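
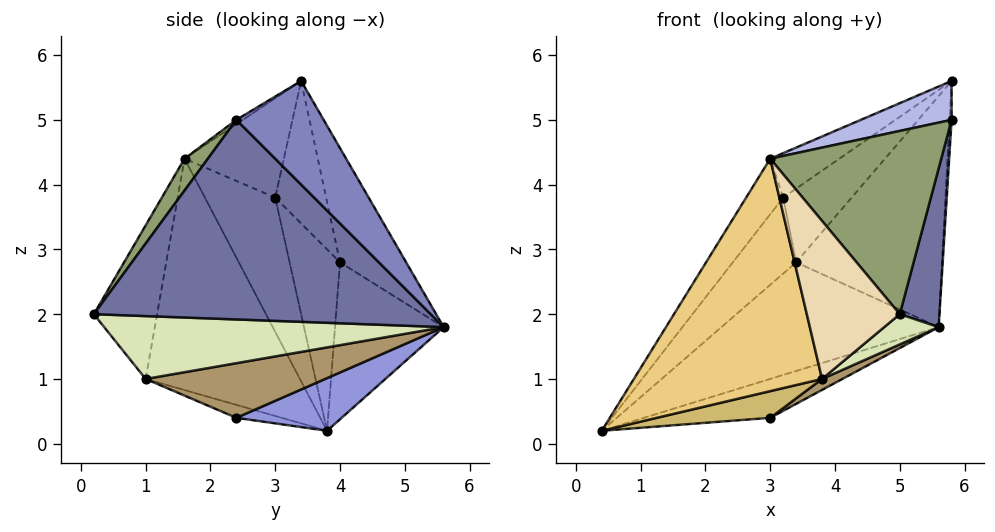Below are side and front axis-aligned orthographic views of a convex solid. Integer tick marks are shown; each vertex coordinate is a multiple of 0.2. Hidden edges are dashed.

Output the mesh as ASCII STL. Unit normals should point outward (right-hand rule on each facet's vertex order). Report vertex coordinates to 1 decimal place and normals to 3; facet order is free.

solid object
 facet normal 0.978 -0.115 -0.176
  outer loop
   vertex 5.0 0.2 2.0
   vertex 5.6 5.6 1.8
   vertex 5.8 2.4 5.0
  endloop
 endfacet
 facet normal 0.999 0.023 -0.039
  outer loop
   vertex 5.8 3.4 5.6
   vertex 5.8 2.4 5.0
   vertex 5.6 5.6 1.8
  endloop
 endfacet
 facet normal 0.206 0.247 -0.947
  outer loop
   vertex 3.0 2.4 0.4
   vertex 0.4 3.8 0.2
   vertex 5.6 5.6 1.8
  endloop
 endfacet
 facet normal -0.037 -0.514 0.857
  outer loop
   vertex 3.0 1.6 4.4
   vertex 5.8 2.4 5.0
   vertex 5.8 3.4 5.6
  endloop
 endfacet
 facet normal 0.111 -0.815 0.568
  outer loop
   vertex 3.0 1.6 4.4
   vertex 5.0 0.2 2.0
   vertex 5.8 2.4 5.0
  endloop
 endfacet
 facet normal -0.408 0.816 0.408
  outer loop
   vertex 3.4 4.0 2.8
   vertex 5.6 5.6 1.8
   vertex 0.4 3.8 0.2
  endloop
 endfacet
 facet normal -0.362 0.798 0.481
  outer loop
   vertex 3.4 4.0 2.8
   vertex 5.8 3.4 5.6
   vertex 5.6 5.6 1.8
  endloop
 endfacet
 facet normal 0.599 -0.096 -0.795
  outer loop
   vertex 3.8 1.0 1.0
   vertex 5.6 5.6 1.8
   vertex 5.0 0.2 2.0
  endloop
 endfacet
 facet normal 0.530 -0.060 -0.846
  outer loop
   vertex 3.8 1.0 1.0
   vertex 3.0 2.4 0.4
   vertex 5.6 5.6 1.8
  endloop
 endfacet
 facet normal -0.191 -0.477 -0.858
  outer loop
   vertex 3.8 1.0 1.0
   vertex 0.4 3.8 0.2
   vertex 3.0 2.4 0.4
  endloop
 endfacet
 facet normal -0.634 -0.773 -0.013
  outer loop
   vertex 3.8 1.0 1.0
   vertex 3.0 1.6 4.4
   vertex 0.4 3.8 0.2
  endloop
 endfacet
 facet normal -0.562 -0.827 0.014
  outer loop
   vertex 3.8 1.0 1.0
   vertex 5.0 0.2 2.0
   vertex 3.0 1.6 4.4
  endloop
 endfacet
 facet normal -0.694 0.365 0.621
  outer loop
   vertex 3.2 3.0 3.8
   vertex 0.4 3.8 0.2
   vertex 3.0 1.6 4.4
  endloop
 endfacet
 facet normal -0.564 0.392 0.727
  outer loop
   vertex 3.2 3.0 3.8
   vertex 3.0 1.6 4.4
   vertex 5.8 3.4 5.6
  endloop
 endfacet
 facet normal -0.520 0.654 0.550
  outer loop
   vertex 3.2 3.0 3.8
   vertex 3.4 4.0 2.8
   vertex 0.4 3.8 0.2
  endloop
 endfacet
 facet normal -0.493 0.663 0.564
  outer loop
   vertex 3.2 3.0 3.8
   vertex 5.8 3.4 5.6
   vertex 3.4 4.0 2.8
  endloop
 endfacet
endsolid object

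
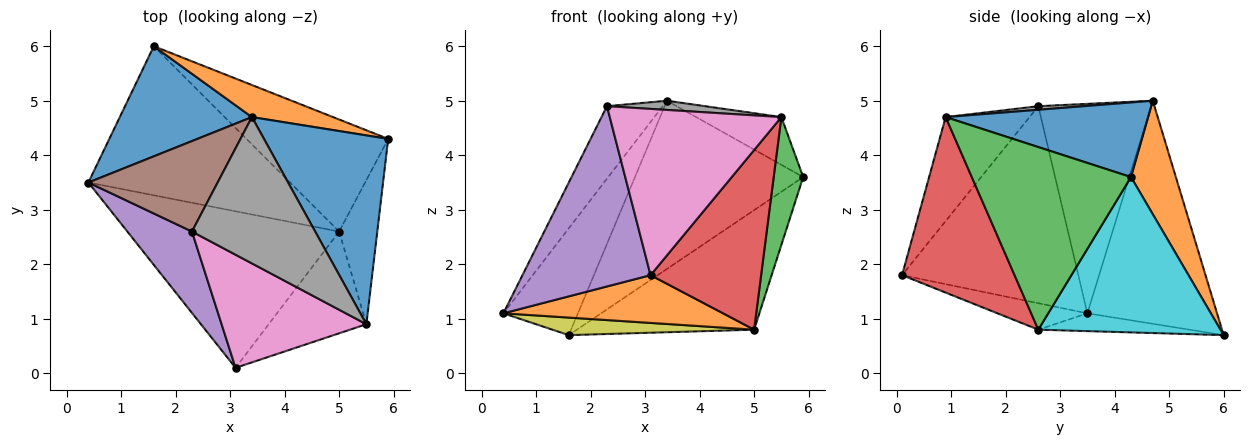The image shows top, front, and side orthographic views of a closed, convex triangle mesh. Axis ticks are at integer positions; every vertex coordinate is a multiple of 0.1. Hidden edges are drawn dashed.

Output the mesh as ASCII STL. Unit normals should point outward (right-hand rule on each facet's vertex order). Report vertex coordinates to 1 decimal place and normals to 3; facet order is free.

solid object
 facet normal 0.503 0.212 0.838
  outer loop
   vertex 5.5 0.9 4.7
   vertex 5.9 4.3 3.6
   vertex 3.4 4.7 5.0
  endloop
 endfacet
 facet normal -0.119 -0.290 -0.950
  outer loop
   vertex 5.0 2.6 0.8
   vertex 3.1 0.1 1.8
   vertex 0.4 3.5 1.1
  endloop
 endfacet
 facet normal 0.963 -0.178 -0.201
  outer loop
   vertex 5.0 2.6 0.8
   vertex 5.9 4.3 3.6
   vertex 5.5 0.9 4.7
  endloop
 endfacet
 facet normal 0.663 -0.651 -0.369
  outer loop
   vertex 5.0 2.6 0.8
   vertex 5.5 0.9 4.7
   vertex 3.1 0.1 1.8
  endloop
 endfacet
 facet normal -0.782 -0.568 0.256
  outer loop
   vertex 2.3 2.6 4.9
   vertex 0.4 3.5 1.1
   vertex 3.1 0.1 1.8
  endloop
 endfacet
 facet normal -0.784 0.388 0.484
  outer loop
   vertex 2.3 2.6 4.9
   vertex 3.4 4.7 5.0
   vertex 0.4 3.5 1.1
  endloop
 endfacet
 facet normal -0.375 -0.767 0.522
  outer loop
   vertex 2.3 2.6 4.9
   vertex 3.1 0.1 1.8
   vertex 5.5 0.9 4.7
  endloop
 endfacet
 facet normal 0.029 -0.063 0.998
  outer loop
   vertex 2.3 2.6 4.9
   vertex 5.5 0.9 4.7
   vertex 3.4 4.7 5.0
  endloop
 endfacet
 facet normal -0.087 -0.116 -0.989
  outer loop
   vertex 1.6 6.0 0.7
   vertex 5.0 2.6 0.8
   vertex 0.4 3.5 1.1
  endloop
 endfacet
 facet normal 0.600 0.584 -0.547
  outer loop
   vertex 1.6 6.0 0.7
   vertex 5.9 4.3 3.6
   vertex 5.0 2.6 0.8
  endloop
 endfacet
 facet normal -0.771 0.443 0.457
  outer loop
   vertex 1.6 6.0 0.7
   vertex 0.4 3.5 1.1
   vertex 3.4 4.7 5.0
  endloop
 endfacet
 facet normal 0.253 0.950 0.181
  outer loop
   vertex 1.6 6.0 0.7
   vertex 3.4 4.7 5.0
   vertex 5.9 4.3 3.6
  endloop
 endfacet
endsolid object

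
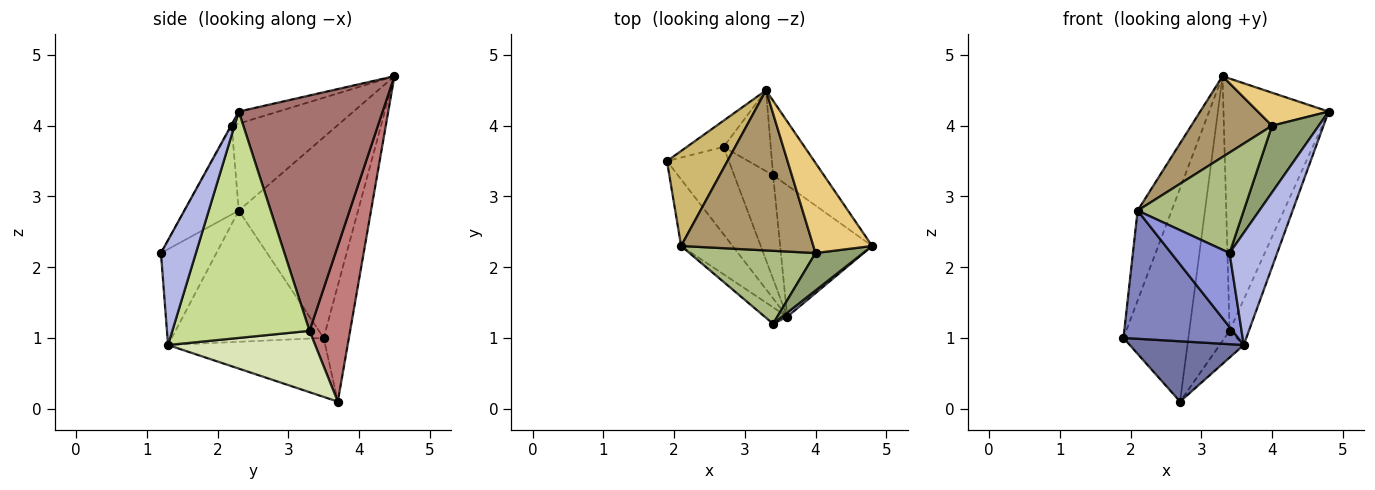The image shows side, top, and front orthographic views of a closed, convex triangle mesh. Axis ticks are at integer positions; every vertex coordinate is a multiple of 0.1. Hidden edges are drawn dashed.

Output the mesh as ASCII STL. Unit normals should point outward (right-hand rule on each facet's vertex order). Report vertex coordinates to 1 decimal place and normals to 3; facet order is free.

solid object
 facet normal -0.617 -0.447 -0.648
  outer loop
   vertex 3.6 1.3 0.9
   vertex 1.9 3.5 1.0
   vertex 2.7 3.7 0.1
  endloop
 endfacet
 facet normal -0.762 -0.575 -0.299
  outer loop
   vertex 3.6 1.3 0.9
   vertex 2.1 2.3 2.8
   vertex 1.9 3.5 1.0
  endloop
 endfacet
 facet normal -0.680 -0.716 -0.160
  outer loop
   vertex 3.6 1.3 0.9
   vertex 3.4 1.2 2.2
   vertex 2.1 2.3 2.8
  endloop
 endfacet
 facet normal 0.592 -0.806 0.029
  outer loop
   vertex 3.6 1.3 0.9
   vertex 4.8 2.3 4.2
   vertex 3.4 1.2 2.2
  endloop
 endfacet
 facet normal -0.013 -0.872 0.489
  outer loop
   vertex 4.0 2.2 4.0
   vertex 3.4 1.2 2.2
   vertex 4.8 2.3 4.2
  endloop
 endfacet
 facet normal -0.382 -0.748 0.543
  outer loop
   vertex 4.0 2.2 4.0
   vertex 2.1 2.3 2.8
   vertex 3.4 1.2 2.2
  endloop
 endfacet
 facet normal 0.919 0.129 -0.373
  outer loop
   vertex 3.4 3.3 1.1
   vertex 4.8 2.3 4.2
   vertex 3.6 1.3 0.9
  endloop
 endfacet
 facet normal 0.836 0.137 -0.531
  outer loop
   vertex 3.4 3.3 1.1
   vertex 3.6 1.3 0.9
   vertex 2.7 3.7 0.1
  endloop
 endfacet
 facet normal -0.507 -0.388 0.770
  outer loop
   vertex 3.3 4.5 4.7
   vertex 2.1 2.3 2.8
   vertex 4.0 2.2 4.0
  endloop
 endfacet
 facet normal -0.924 0.263 0.278
  outer loop
   vertex 3.3 4.5 4.7
   vertex 1.9 3.5 1.0
   vertex 2.1 2.3 2.8
  endloop
 endfacet
 facet normal -0.188 -0.338 0.922
  outer loop
   vertex 3.3 4.5 4.7
   vertex 4.0 2.2 4.0
   vertex 4.8 2.3 4.2
  endloop
 endfacet
 facet normal -0.360 0.926 -0.114
  outer loop
   vertex 3.3 4.5 4.7
   vertex 2.7 3.7 0.1
   vertex 1.9 3.5 1.0
  endloop
 endfacet
 facet normal 0.795 0.581 -0.172
  outer loop
   vertex 3.3 4.5 4.7
   vertex 4.8 2.3 4.2
   vertex 3.4 3.3 1.1
  endloop
 endfacet
 facet normal 0.694 0.689 -0.210
  outer loop
   vertex 3.3 4.5 4.7
   vertex 3.4 3.3 1.1
   vertex 2.7 3.7 0.1
  endloop
 endfacet
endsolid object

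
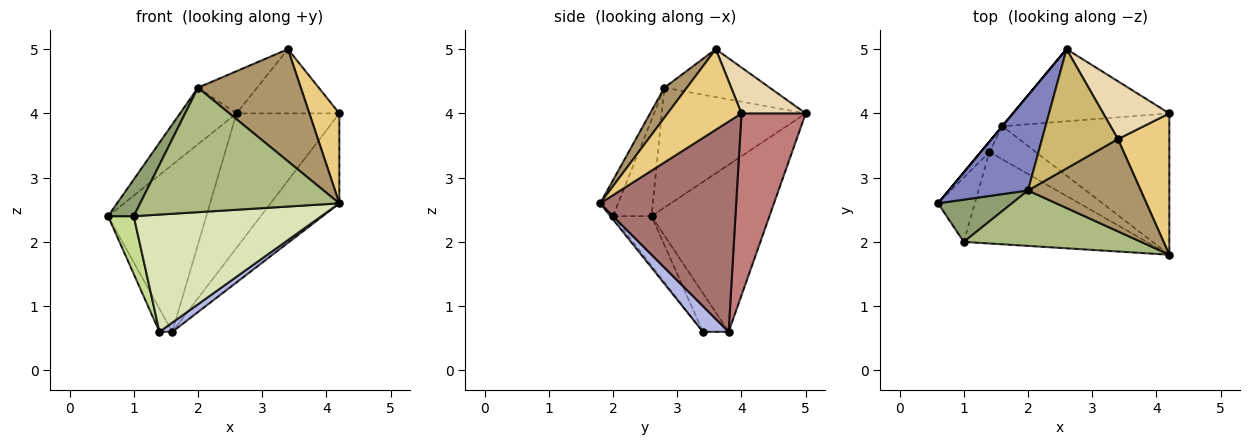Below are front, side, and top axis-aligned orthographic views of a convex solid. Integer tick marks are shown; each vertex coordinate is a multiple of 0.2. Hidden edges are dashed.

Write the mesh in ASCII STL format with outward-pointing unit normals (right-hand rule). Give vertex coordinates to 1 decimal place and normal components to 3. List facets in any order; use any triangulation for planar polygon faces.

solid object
 facet normal -0.768 0.640 0.000
  outer loop
   vertex 1.6 3.8 0.6
   vertex 0.6 2.6 2.4
   vertex 2.6 5.0 4.0
  endloop
 endfacet
 facet normal -0.793 0.311 0.524
  outer loop
   vertex 2.0 2.8 4.4
   vertex 2.6 5.0 4.0
   vertex 0.6 2.6 2.4
  endloop
 endfacet
 facet normal -0.877 0.439 -0.195
  outer loop
   vertex 1.4 3.4 0.6
   vertex 0.6 2.6 2.4
   vertex 1.6 3.8 0.6
  endloop
 endfacet
 facet normal 0.472 -0.236 -0.849
  outer loop
   vertex 1.4 3.4 0.6
   vertex 1.6 3.8 0.6
   vertex 4.2 1.8 2.6
  endloop
 endfacet
 facet normal -0.701 -0.468 0.538
  outer loop
   vertex 1.0 2.0 2.4
   vertex 2.0 2.8 4.4
   vertex 0.6 2.6 2.4
  endloop
 endfacet
 facet normal -0.082 -0.910 0.405
  outer loop
   vertex 1.0 2.0 2.4
   vertex 4.2 1.8 2.6
   vertex 2.0 2.8 4.4
  endloop
 endfacet
 facet normal -0.708 -0.472 -0.525
  outer loop
   vertex 1.0 2.0 2.4
   vertex 0.6 2.6 2.4
   vertex 1.4 3.4 0.6
  endloop
 endfacet
 facet normal -0.011 -0.788 -0.615
  outer loop
   vertex 1.0 2.0 2.4
   vertex 1.4 3.4 0.6
   vertex 4.2 1.8 2.6
  endloop
 endfacet
 facet normal 0.167 -0.761 0.627
  outer loop
   vertex 3.4 3.6 5.0
   vertex 2.0 2.8 4.4
   vertex 4.2 1.8 2.6
  endloop
 endfacet
 facet normal -0.511 0.287 0.810
  outer loop
   vertex 3.4 3.6 5.0
   vertex 2.6 5.0 4.0
   vertex 2.0 2.8 4.4
  endloop
 endfacet
 facet normal 0.798 -0.324 0.509
  outer loop
   vertex 4.2 4.0 4.0
   vertex 3.4 3.6 5.0
   vertex 4.2 1.8 2.6
  endloop
 endfacet
 facet normal 0.421 0.674 0.607
  outer loop
   vertex 4.2 4.0 4.0
   vertex 2.6 5.0 4.0
   vertex 3.4 3.6 5.0
  endloop
 endfacet
 facet normal 0.728 0.368 -0.578
  outer loop
   vertex 4.2 4.0 4.0
   vertex 4.2 1.8 2.6
   vertex 1.6 3.8 0.6
  endloop
 endfacet
 facet normal 0.482 0.772 -0.414
  outer loop
   vertex 4.2 4.0 4.0
   vertex 1.6 3.8 0.6
   vertex 2.6 5.0 4.0
  endloop
 endfacet
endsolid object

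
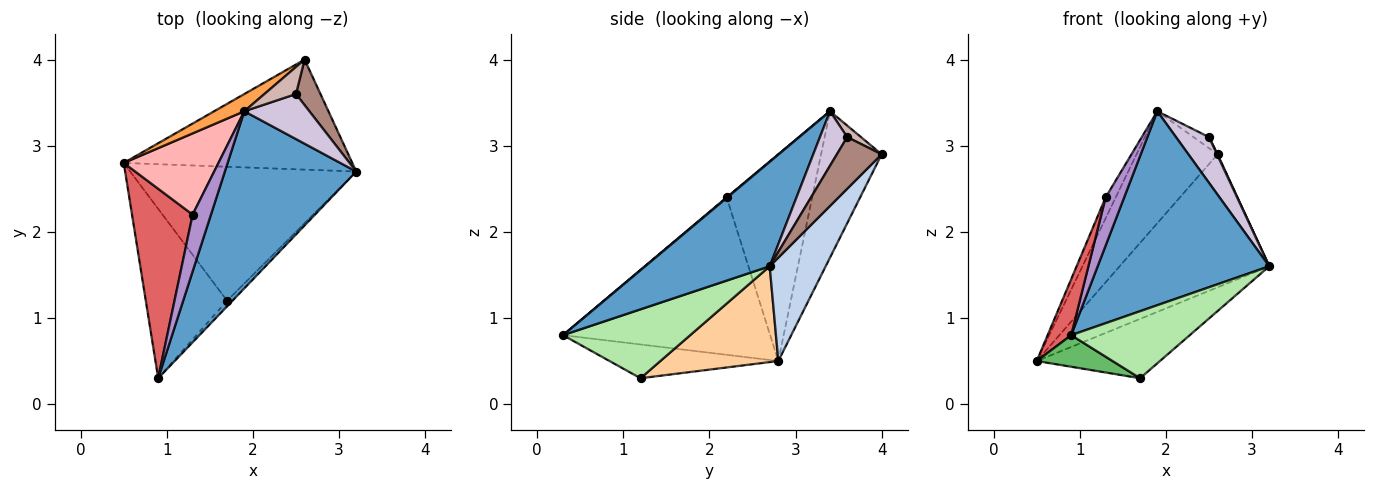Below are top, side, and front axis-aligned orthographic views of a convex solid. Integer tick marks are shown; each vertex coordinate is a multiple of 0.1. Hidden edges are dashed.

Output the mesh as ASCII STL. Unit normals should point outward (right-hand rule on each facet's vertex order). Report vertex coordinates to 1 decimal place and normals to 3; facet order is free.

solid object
 facet normal 0.472 -0.651 0.594
  outer loop
   vertex 1.9 3.4 3.4
   vertex 0.9 0.3 0.8
   vertex 3.2 2.7 1.6
  endloop
 endfacet
 facet normal 0.277 0.740 -0.613
  outer loop
   vertex 2.6 4.0 2.9
   vertex 3.2 2.7 1.6
   vertex 0.5 2.8 0.5
  endloop
 endfacet
 facet normal -0.594 0.795 0.122
  outer loop
   vertex 2.6 4.0 2.9
   vertex 0.5 2.8 0.5
   vertex 1.9 3.4 3.4
  endloop
 endfacet
 facet normal 0.361 0.378 -0.853
  outer loop
   vertex 1.7 1.2 0.3
   vertex 0.5 2.8 0.5
   vertex 3.2 2.7 1.6
  endloop
 endfacet
 facet normal -0.378 -0.170 -0.910
  outer loop
   vertex 1.7 1.2 0.3
   vertex 0.9 0.3 0.8
   vertex 0.5 2.8 0.5
  endloop
 endfacet
 facet normal 0.730 -0.681 -0.057
  outer loop
   vertex 1.7 1.2 0.3
   vertex 3.2 2.7 1.6
   vertex 0.9 0.3 0.8
  endloop
 endfacet
 facet normal -0.928 -0.106 0.357
  outer loop
   vertex 1.3 2.2 2.4
   vertex 0.5 2.8 0.5
   vertex 0.9 0.3 0.8
  endloop
 endfacet
 facet normal -0.904 0.107 0.414
  outer loop
   vertex 1.3 2.2 2.4
   vertex 1.9 3.4 3.4
   vertex 0.5 2.8 0.5
  endloop
 endfacet
 facet normal 0.023 -0.647 0.762
  outer loop
   vertex 1.3 2.2 2.4
   vertex 0.9 0.3 0.8
   vertex 1.9 3.4 3.4
  endloop
 endfacet
 facet normal 0.507 -0.614 0.605
  outer loop
   vertex 2.5 3.6 3.1
   vertex 1.9 3.4 3.4
   vertex 3.2 2.7 1.6
  endloop
 endfacet
 facet normal 0.903 -0.012 0.429
  outer loop
   vertex 2.5 3.6 3.1
   vertex 3.2 2.7 1.6
   vertex 2.6 4.0 2.9
  endloop
 endfacet
 facet normal 0.319 0.359 0.877
  outer loop
   vertex 2.5 3.6 3.1
   vertex 2.6 4.0 2.9
   vertex 1.9 3.4 3.4
  endloop
 endfacet
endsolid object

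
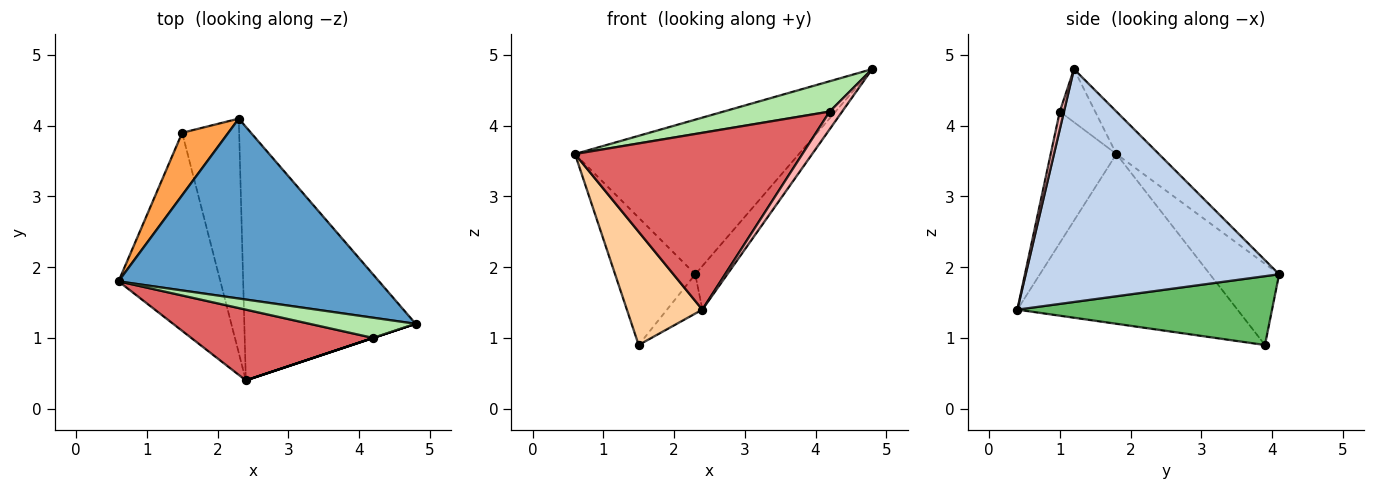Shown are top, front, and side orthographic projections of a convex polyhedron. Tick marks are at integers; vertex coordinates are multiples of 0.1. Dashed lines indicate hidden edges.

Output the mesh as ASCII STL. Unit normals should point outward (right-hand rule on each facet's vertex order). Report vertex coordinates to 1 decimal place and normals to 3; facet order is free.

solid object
 facet normal -0.123 0.647 0.753
  outer loop
   vertex 2.3 4.1 1.9
   vertex 0.6 1.8 3.6
   vertex 4.8 1.2 4.8
  endloop
 endfacet
 facet normal 0.801 0.101 -0.590
  outer loop
   vertex 2.4 0.4 1.4
   vertex 2.3 4.1 1.9
   vertex 4.8 1.2 4.8
  endloop
 endfacet
 facet normal -0.612 0.710 0.348
  outer loop
   vertex 1.5 3.9 0.9
   vertex 0.6 1.8 3.6
   vertex 2.3 4.1 1.9
  endloop
 endfacet
 facet normal -0.823 -0.282 -0.494
  outer loop
   vertex 1.5 3.9 0.9
   vertex 2.4 0.4 1.4
   vertex 0.6 1.8 3.6
  endloop
 endfacet
 facet normal 0.766 0.106 -0.634
  outer loop
   vertex 1.5 3.9 0.9
   vertex 2.3 4.1 1.9
   vertex 2.4 0.4 1.4
  endloop
 endfacet
 facet normal -0.267 -0.802 0.535
  outer loop
   vertex 4.2 1.0 4.2
   vertex 4.8 1.2 4.8
   vertex 0.6 1.8 3.6
  endloop
 endfacet
 facet normal -0.259 -0.897 0.359
  outer loop
   vertex 4.2 1.0 4.2
   vertex 0.6 1.8 3.6
   vertex 2.4 0.4 1.4
  endloop
 endfacet
 facet normal 0.316 -0.949 0.000
  outer loop
   vertex 4.2 1.0 4.2
   vertex 2.4 0.4 1.4
   vertex 4.8 1.2 4.8
  endloop
 endfacet
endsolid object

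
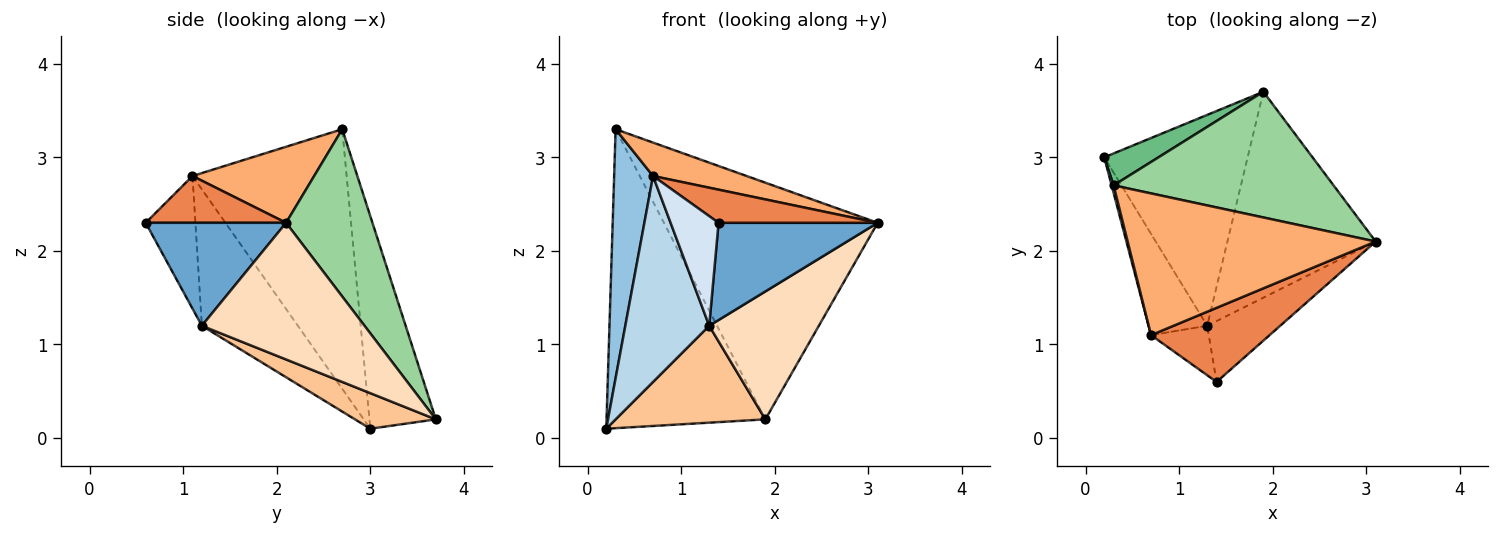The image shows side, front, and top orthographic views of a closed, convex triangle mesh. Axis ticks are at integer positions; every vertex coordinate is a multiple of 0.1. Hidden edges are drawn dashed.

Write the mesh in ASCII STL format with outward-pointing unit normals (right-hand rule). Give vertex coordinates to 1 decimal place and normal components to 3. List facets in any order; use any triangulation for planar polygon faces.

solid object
 facet normal 0.599 -0.679 -0.425
  outer loop
   vertex 1.3 1.2 1.2
   vertex 3.1 2.1 2.3
   vertex 1.4 0.6 2.3
  endloop
 endfacet
 facet normal -0.970 -0.245 0.007
  outer loop
   vertex 0.7 1.1 2.8
   vertex 0.3 2.7 3.3
   vertex 0.2 3.0 0.1
  endloop
 endfacet
 facet normal -0.717 -0.626 -0.308
  outer loop
   vertex 0.7 1.1 2.8
   vertex 0.2 3.0 0.1
   vertex 1.3 1.2 1.2
  endloop
 endfacet
 facet normal -0.687 -0.663 -0.299
  outer loop
   vertex 0.7 1.1 2.8
   vertex 1.3 1.2 1.2
   vertex 1.4 0.6 2.3
  endloop
 endfacet
 facet normal 0.339 -0.384 0.859
  outer loop
   vertex 0.7 1.1 2.8
   vertex 1.4 0.6 2.3
   vertex 3.1 2.1 2.3
  endloop
 endfacet
 facet normal 0.286 -0.220 0.933
  outer loop
   vertex 0.7 1.1 2.8
   vertex 3.1 2.1 2.3
   vertex 0.3 2.7 3.3
  endloop
 endfacet
 facet normal 0.220 -0.407 -0.886
  outer loop
   vertex 1.9 3.7 0.2
   vertex 1.3 1.2 1.2
   vertex 0.2 3.0 0.1
  endloop
 endfacet
 facet normal 0.616 -0.415 -0.669
  outer loop
   vertex 1.9 3.7 0.2
   vertex 3.1 2.1 2.3
   vertex 1.3 1.2 1.2
  endloop
 endfacet
 facet normal -0.384 0.918 0.098
  outer loop
   vertex 1.9 3.7 0.2
   vertex 0.2 3.0 0.1
   vertex 0.3 2.7 3.3
  endloop
 endfacet
 facet normal 0.336 0.832 0.442
  outer loop
   vertex 1.9 3.7 0.2
   vertex 0.3 2.7 3.3
   vertex 3.1 2.1 2.3
  endloop
 endfacet
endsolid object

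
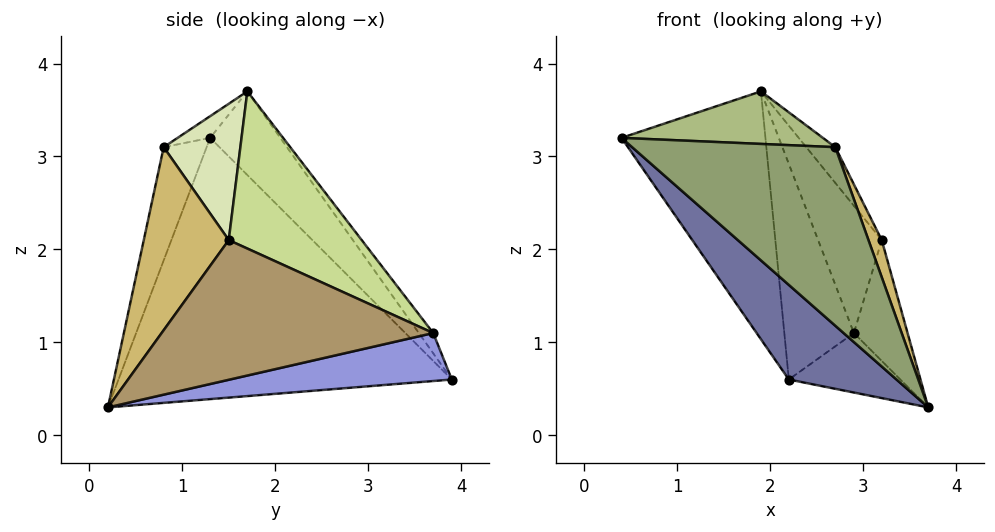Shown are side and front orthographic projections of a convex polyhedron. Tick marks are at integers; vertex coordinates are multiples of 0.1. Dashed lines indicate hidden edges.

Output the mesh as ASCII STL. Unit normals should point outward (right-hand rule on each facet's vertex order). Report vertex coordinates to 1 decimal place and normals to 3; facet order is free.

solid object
 facet normal -0.684 -0.221 -0.695
  outer loop
   vertex 2.2 3.9 0.6
   vertex 3.7 0.2 0.3
   vertex 0.4 1.3 3.2
  endloop
 endfacet
 facet normal -0.376 0.772 0.512
  outer loop
   vertex 1.9 1.7 3.7
   vertex 2.2 3.9 0.6
   vertex 0.4 1.3 3.2
  endloop
 endfacet
 facet normal 0.610 0.306 -0.731
  outer loop
   vertex 2.9 3.7 1.1
   vertex 3.7 0.2 0.3
   vertex 2.2 3.9 0.6
  endloop
 endfacet
 facet normal -0.168 0.812 0.560
  outer loop
   vertex 2.9 3.7 1.1
   vertex 2.2 3.9 0.6
   vertex 1.9 1.7 3.7
  endloop
 endfacet
 facet normal -0.205 -0.969 0.135
  outer loop
   vertex 2.7 0.8 3.1
   vertex 0.4 1.3 3.2
   vertex 3.7 0.2 0.3
  endloop
 endfacet
 facet normal -0.099 -0.611 0.785
  outer loop
   vertex 2.7 0.8 3.1
   vertex 1.9 1.7 3.7
   vertex 0.4 1.3 3.2
  endloop
 endfacet
 facet normal 0.746 0.357 0.562
  outer loop
   vertex 3.2 1.5 2.1
   vertex 2.9 3.7 1.1
   vertex 1.9 1.7 3.7
  endloop
 endfacet
 facet normal 0.761 0.288 0.582
  outer loop
   vertex 3.2 1.5 2.1
   vertex 1.9 1.7 3.7
   vertex 2.7 0.8 3.1
  endloop
 endfacet
 facet normal 0.973 0.192 0.131
  outer loop
   vertex 3.2 1.5 2.1
   vertex 3.7 0.2 0.3
   vertex 2.9 3.7 1.1
  endloop
 endfacet
 facet normal 0.922 -0.144 0.360
  outer loop
   vertex 3.2 1.5 2.1
   vertex 2.7 0.8 3.1
   vertex 3.7 0.2 0.3
  endloop
 endfacet
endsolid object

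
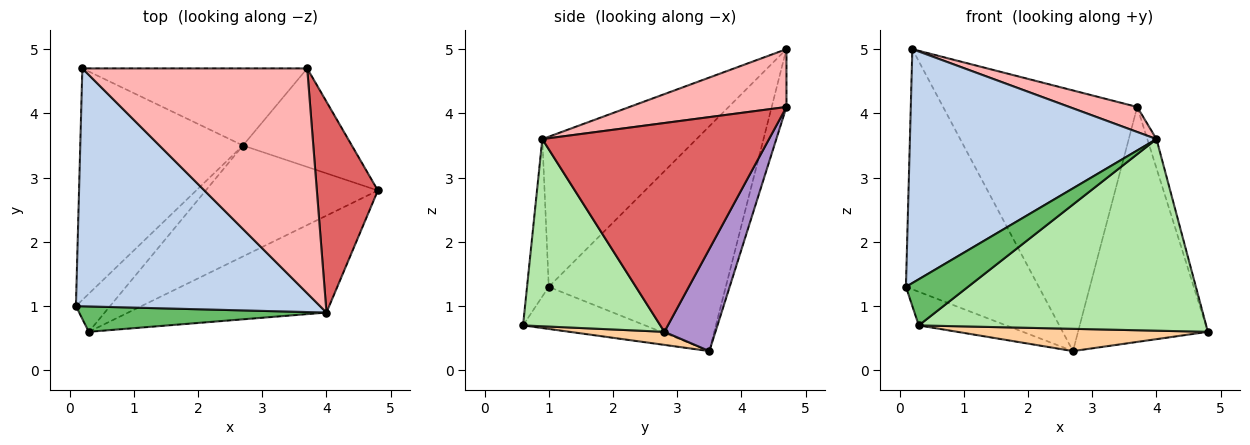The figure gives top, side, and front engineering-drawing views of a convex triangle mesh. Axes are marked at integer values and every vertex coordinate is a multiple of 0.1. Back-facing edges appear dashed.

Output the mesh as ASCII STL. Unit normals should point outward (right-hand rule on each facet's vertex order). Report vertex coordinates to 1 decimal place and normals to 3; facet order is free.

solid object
 facet normal -0.692 0.520 -0.501
  outer loop
   vertex 2.7 3.5 0.3
   vertex 0.1 1.0 1.3
   vertex 0.2 4.7 5.0
  endloop
 endfacet
 facet normal -0.402 -0.642 0.653
  outer loop
   vertex 4.0 0.9 3.6
   vertex 0.2 4.7 5.0
   vertex 0.1 1.0 1.3
  endloop
 endfacet
 facet normal -0.679 0.486 -0.550
  outer loop
   vertex 0.3 0.6 0.7
   vertex 0.1 1.0 1.3
   vertex 2.7 3.5 0.3
  endloop
 endfacet
 facet normal 0.074 -0.196 -0.978
  outer loop
   vertex 0.3 0.6 0.7
   vertex 2.7 3.5 0.3
   vertex 4.8 2.8 0.6
  endloop
 endfacet
 facet normal -0.293 -0.838 0.461
  outer loop
   vertex 0.3 0.6 0.7
   vertex 4.0 0.9 3.6
   vertex 0.1 1.0 1.3
  endloop
 endfacet
 facet normal 0.392 -0.821 -0.415
  outer loop
   vertex 0.3 0.6 0.7
   vertex 4.8 2.8 0.6
   vertex 4.0 0.9 3.6
  endloop
 endfacet
 facet normal 0.959 0.039 0.280
  outer loop
   vertex 3.7 4.7 4.1
   vertex 4.0 0.9 3.6
   vertex 4.8 2.8 0.6
  endloop
 endfacet
 facet normal 0.248 -0.107 0.963
  outer loop
   vertex 3.7 4.7 4.1
   vertex 0.2 4.7 5.0
   vertex 4.0 0.9 3.6
  endloop
 endfacet
 facet normal 0.341 0.867 -0.363
  outer loop
   vertex 3.7 4.7 4.1
   vertex 4.8 2.8 0.6
   vertex 2.7 3.5 0.3
  endloop
 endfacet
 facet normal -0.073 0.956 -0.283
  outer loop
   vertex 3.7 4.7 4.1
   vertex 2.7 3.5 0.3
   vertex 0.2 4.7 5.0
  endloop
 endfacet
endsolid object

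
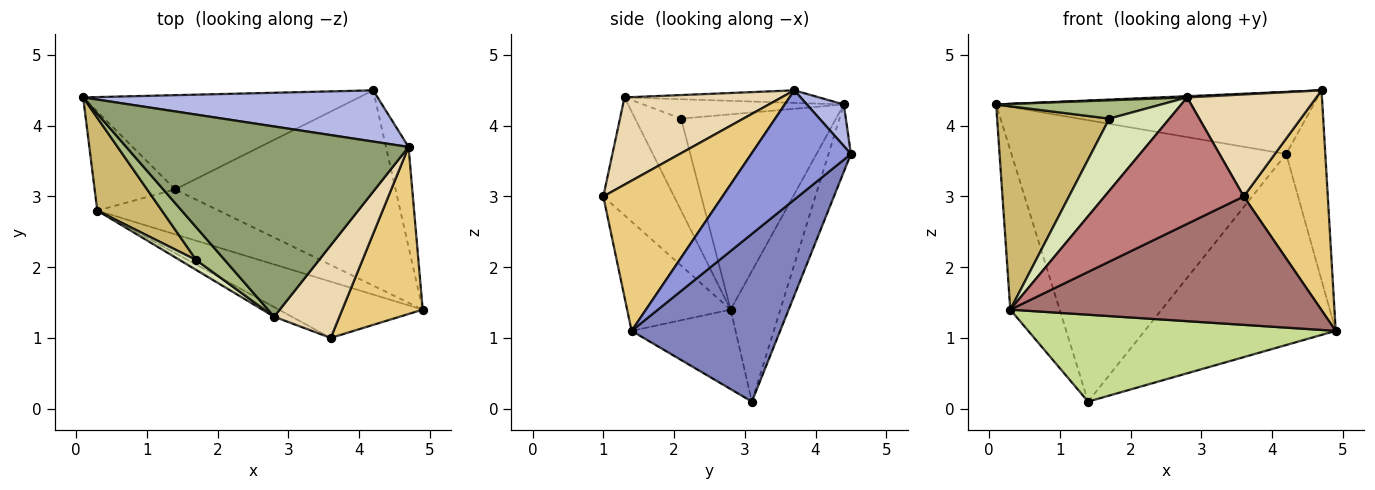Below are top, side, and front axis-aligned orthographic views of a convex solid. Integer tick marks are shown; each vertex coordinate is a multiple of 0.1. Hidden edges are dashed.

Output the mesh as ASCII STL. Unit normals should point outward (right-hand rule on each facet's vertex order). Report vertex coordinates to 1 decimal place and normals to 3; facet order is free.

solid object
 facet normal -0.077 0.945 -0.317
  outer loop
   vertex 1.4 3.1 0.1
   vertex 0.1 4.4 4.3
   vertex 4.2 4.5 3.6
  endloop
 endfacet
 facet normal 0.478 0.614 -0.628
  outer loop
   vertex 1.4 3.1 0.1
   vertex 4.2 4.5 3.6
   vertex 4.9 1.4 1.1
  endloop
 endfacet
 facet normal 0.914 0.359 -0.189
  outer loop
   vertex 4.7 3.7 4.5
   vertex 4.9 1.4 1.1
   vertex 4.2 4.5 3.6
  endloop
 endfacet
 facet normal 0.089 0.769 0.633
  outer loop
   vertex 4.7 3.7 4.5
   vertex 4.2 4.5 3.6
   vertex 0.1 4.4 4.3
  endloop
 endfacet
 facet normal -0.044 -0.006 0.999
  outer loop
   vertex 4.7 3.7 4.5
   vertex 0.1 4.4 4.3
   vertex 2.8 1.3 4.4
  endloop
 endfacet
 facet normal -0.510 -0.420 0.750
  outer loop
   vertex 1.7 2.1 4.1
   vertex 2.8 1.3 4.4
   vertex 0.1 4.4 4.3
  endloop
 endfacet
 facet normal -0.288 -0.851 -0.440
  outer loop
   vertex 0.3 2.8 1.4
   vertex 1.4 3.1 0.1
   vertex 4.9 1.4 1.1
  endloop
 endfacet
 facet normal -0.604 -0.790 0.108
  outer loop
   vertex 0.3 2.8 1.4
   vertex 2.8 1.3 4.4
   vertex 1.7 2.1 4.1
  endloop
 endfacet
 facet normal -0.650 0.646 -0.401
  outer loop
   vertex 0.3 2.8 1.4
   vertex 0.1 4.4 4.3
   vertex 1.4 3.1 0.1
  endloop
 endfacet
 facet normal -0.782 -0.567 0.259
  outer loop
   vertex 0.3 2.8 1.4
   vertex 1.7 2.1 4.1
   vertex 0.1 4.4 4.3
  endloop
 endfacet
 facet normal 0.749 -0.528 0.401
  outer loop
   vertex 3.6 1.0 3.0
   vertex 4.9 1.4 1.1
   vertex 4.7 3.7 4.5
  endloop
 endfacet
 facet normal 0.669 -0.550 0.500
  outer loop
   vertex 3.6 1.0 3.0
   vertex 4.7 3.7 4.5
   vertex 2.8 1.3 4.4
  endloop
 endfacet
 facet normal -0.292 -0.876 -0.384
  outer loop
   vertex 3.6 1.0 3.0
   vertex 0.3 2.8 1.4
   vertex 4.9 1.4 1.1
  endloop
 endfacet
 facet normal -0.452 -0.889 -0.068
  outer loop
   vertex 3.6 1.0 3.0
   vertex 2.8 1.3 4.4
   vertex 0.3 2.8 1.4
  endloop
 endfacet
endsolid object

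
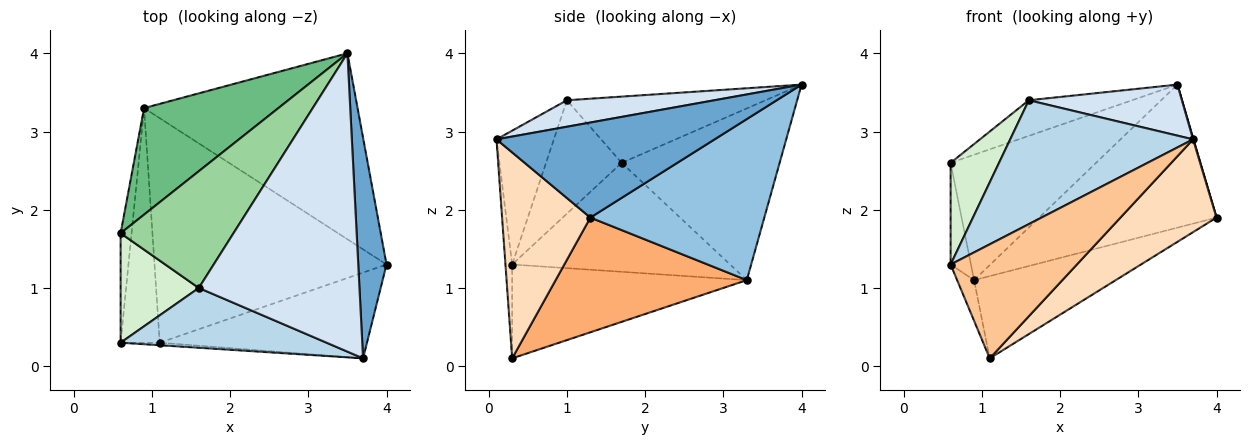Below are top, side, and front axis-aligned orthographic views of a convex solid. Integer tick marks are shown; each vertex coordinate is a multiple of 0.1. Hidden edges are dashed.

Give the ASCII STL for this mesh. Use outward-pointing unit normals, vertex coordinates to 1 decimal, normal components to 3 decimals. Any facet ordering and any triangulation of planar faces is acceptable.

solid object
 facet normal 0.958 -0.002 0.285
  outer loop
   vertex 3.7 0.1 2.9
   vertex 4.0 1.3 1.9
   vertex 3.5 4.0 3.6
  endloop
 endfacet
 facet normal 0.513 0.523 -0.680
  outer loop
   vertex 0.9 3.3 1.1
   vertex 3.5 4.0 3.6
   vertex 4.0 1.3 1.9
  endloop
 endfacet
 facet normal -0.272 -0.867 0.418
  outer loop
   vertex 1.6 1.0 3.4
   vertex 0.6 0.3 1.3
   vertex 3.7 0.1 2.9
  endloop
 endfacet
 facet normal 0.160 -0.166 0.973
  outer loop
   vertex 1.6 1.0 3.4
   vertex 3.7 0.1 2.9
   vertex 3.5 4.0 3.6
  endloop
 endfacet
 facet normal -0.921 0.067 -0.384
  outer loop
   vertex 1.1 0.3 0.1
   vertex 0.6 0.3 1.3
   vertex 0.9 3.3 1.1
  endloop
 endfacet
 facet normal 0.421 0.312 -0.852
  outer loop
   vertex 1.1 0.3 0.1
   vertex 0.9 3.3 1.1
   vertex 4.0 1.3 1.9
  endloop
 endfacet
 facet normal -0.053 -0.998 -0.022
  outer loop
   vertex 1.1 0.3 0.1
   vertex 3.7 0.1 2.9
   vertex 0.6 0.3 1.3
  endloop
 endfacet
 facet normal 0.559 -0.609 -0.563
  outer loop
   vertex 1.1 0.3 0.1
   vertex 4.0 1.3 1.9
   vertex 3.7 0.1 2.9
  endloop
 endfacet
 facet normal -0.638 0.587 0.499
  outer loop
   vertex 0.6 1.7 2.6
   vertex 3.5 4.0 3.6
   vertex 0.9 3.3 1.1
  endloop
 endfacet
 facet normal -0.489 0.254 0.834
  outer loop
   vertex 0.6 1.7 2.6
   vertex 1.6 1.0 3.4
   vertex 3.5 4.0 3.6
  endloop
 endfacet
 facet normal -0.991 0.092 -0.100
  outer loop
   vertex 0.6 1.7 2.6
   vertex 0.9 3.3 1.1
   vertex 0.6 0.3 1.3
  endloop
 endfacet
 facet normal -0.728 -0.466 0.502
  outer loop
   vertex 0.6 1.7 2.6
   vertex 0.6 0.3 1.3
   vertex 1.6 1.0 3.4
  endloop
 endfacet
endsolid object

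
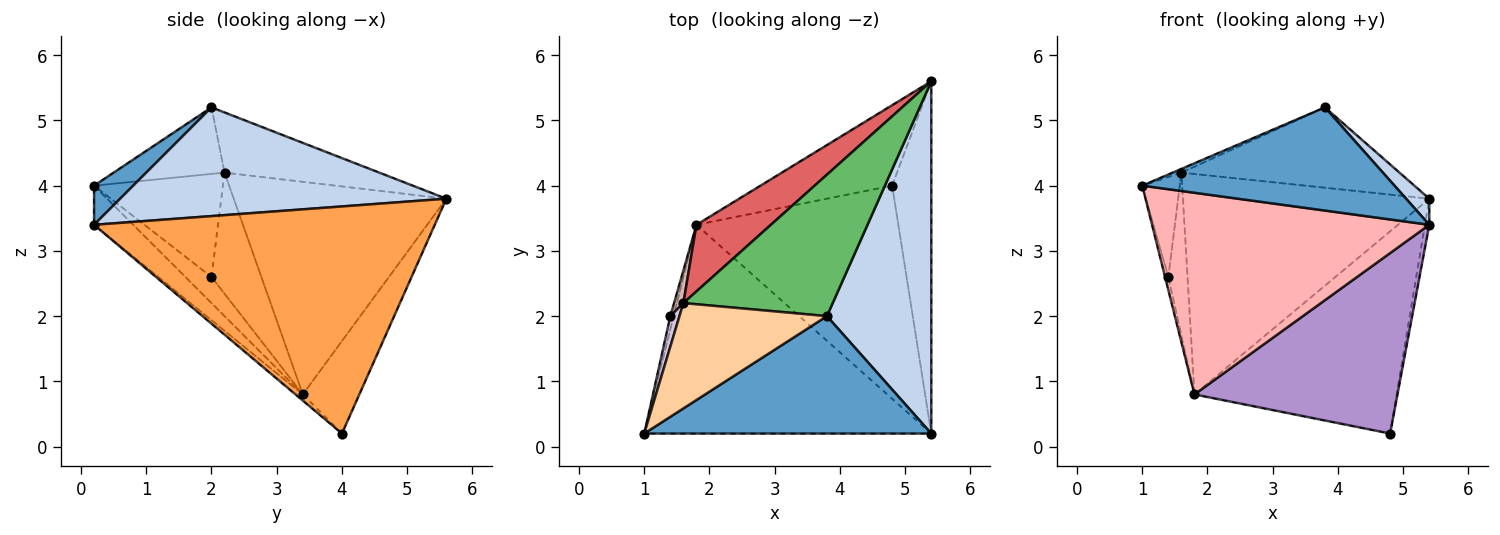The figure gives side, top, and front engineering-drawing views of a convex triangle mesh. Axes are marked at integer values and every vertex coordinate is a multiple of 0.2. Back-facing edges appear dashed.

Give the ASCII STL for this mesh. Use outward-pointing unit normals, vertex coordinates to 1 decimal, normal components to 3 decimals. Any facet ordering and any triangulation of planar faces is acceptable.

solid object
 facet normal 0.102 -0.657 0.747
  outer loop
   vertex 5.4 0.2 3.4
   vertex 3.8 2.0 5.2
   vertex 1.0 0.2 4.0
  endloop
 endfacet
 facet normal 0.720 -0.051 0.692
  outer loop
   vertex 5.4 0.2 3.4
   vertex 5.4 5.6 3.8
   vertex 3.8 2.0 5.2
  endloop
 endfacet
 facet normal 0.985 0.013 -0.170
  outer loop
   vertex 5.4 0.2 3.4
   vertex 4.8 4.0 0.2
   vertex 5.4 5.6 3.8
  endloop
 endfacet
 facet normal -0.411 0.032 0.911
  outer loop
   vertex 1.6 2.2 4.2
   vertex 1.0 0.2 4.0
   vertex 3.8 2.0 5.2
  endloop
 endfacet
 facet normal -0.331 0.466 0.821
  outer loop
   vertex 1.6 2.2 4.2
   vertex 3.8 2.0 5.2
   vertex 5.4 5.6 3.8
  endloop
 endfacet
 facet normal -0.251 0.899 -0.358
  outer loop
   vertex 1.8 3.4 0.8
   vertex 5.4 5.6 3.8
   vertex 4.8 4.0 0.2
  endloop
 endfacet
 facet normal -0.637 0.738 0.223
  outer loop
   vertex 1.8 3.4 0.8
   vertex 1.6 2.2 4.2
   vertex 5.4 5.6 3.8
  endloop
 endfacet
 facet normal -0.098 -0.691 -0.716
  outer loop
   vertex 1.8 3.4 0.8
   vertex 5.4 0.2 3.4
   vertex 1.0 0.2 4.0
  endloop
 endfacet
 facet normal -0.023 -0.646 -0.763
  outer loop
   vertex 1.8 3.4 0.8
   vertex 4.8 4.0 0.2
   vertex 5.4 0.2 3.4
  endloop
 endfacet
 facet normal -0.957 0.279 0.085
  outer loop
   vertex 1.4 2.0 2.6
   vertex 1.0 0.2 4.0
   vertex 1.6 2.2 4.2
  endloop
 endfacet
 facet normal -0.985 0.123 -0.123
  outer loop
   vertex 1.4 2.0 2.6
   vertex 1.8 3.4 0.8
   vertex 1.0 0.2 4.0
  endloop
 endfacet
 facet normal -0.931 0.358 0.072
  outer loop
   vertex 1.4 2.0 2.6
   vertex 1.6 2.2 4.2
   vertex 1.8 3.4 0.8
  endloop
 endfacet
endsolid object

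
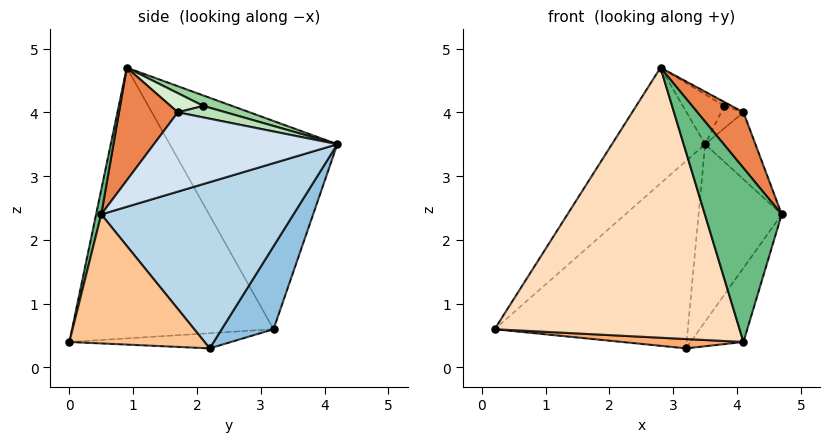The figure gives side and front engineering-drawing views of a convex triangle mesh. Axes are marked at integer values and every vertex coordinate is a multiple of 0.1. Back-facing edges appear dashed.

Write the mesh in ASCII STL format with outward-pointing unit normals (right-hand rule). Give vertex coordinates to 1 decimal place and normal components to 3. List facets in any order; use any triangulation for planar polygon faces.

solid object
 facet normal -0.674 0.375 0.637
  outer loop
   vertex 2.8 0.9 4.7
   vertex 3.5 4.2 3.5
   vertex 0.2 3.2 0.6
  endloop
 endfacet
 facet normal 0.219 0.818 -0.532
  outer loop
   vertex 3.2 2.2 0.3
   vertex 0.2 3.2 0.6
   vertex 3.5 4.2 3.5
  endloop
 endfacet
 facet normal 0.870 0.377 -0.317
  outer loop
   vertex 3.2 2.2 0.3
   vertex 3.5 4.2 3.5
   vertex 4.7 0.5 2.4
  endloop
 endfacet
 facet normal 0.952 0.261 0.161
  outer loop
   vertex 4.1 1.7 4.0
   vertex 4.7 0.5 2.4
   vertex 3.5 4.2 3.5
  endloop
 endfacet
 facet normal 0.628 -0.491 0.604
  outer loop
   vertex 4.1 1.7 4.0
   vertex 2.8 0.9 4.7
   vertex 4.7 0.5 2.4
  endloop
 endfacet
 facet normal -0.132 -0.099 -0.986
  outer loop
   vertex 4.1 0.0 0.4
   vertex 0.2 3.2 0.6
   vertex 3.2 2.2 0.3
  endloop
 endfacet
 facet normal 0.873 0.341 -0.347
  outer loop
   vertex 4.1 0.0 0.4
   vertex 3.2 2.2 0.3
   vertex 4.7 0.5 2.4
  endloop
 endfacet
 facet normal -0.635 -0.772 -0.030
  outer loop
   vertex 4.1 0.0 0.4
   vertex 2.8 0.9 4.7
   vertex 0.2 3.2 0.6
  endloop
 endfacet
 facet normal 0.066 -0.973 0.223
  outer loop
   vertex 4.1 0.0 0.4
   vertex 4.7 0.5 2.4
   vertex 2.8 0.9 4.7
  endloop
 endfacet
 facet normal 0.205 0.296 0.933
  outer loop
   vertex 3.8 2.1 4.1
   vertex 3.5 4.2 3.5
   vertex 2.8 0.9 4.7
  endloop
 endfacet
 facet normal 0.632 0.295 0.716
  outer loop
   vertex 3.8 2.1 4.1
   vertex 4.1 1.7 4.0
   vertex 3.5 4.2 3.5
  endloop
 endfacet
 facet normal 0.426 0.095 0.900
  outer loop
   vertex 3.8 2.1 4.1
   vertex 2.8 0.9 4.7
   vertex 4.1 1.7 4.0
  endloop
 endfacet
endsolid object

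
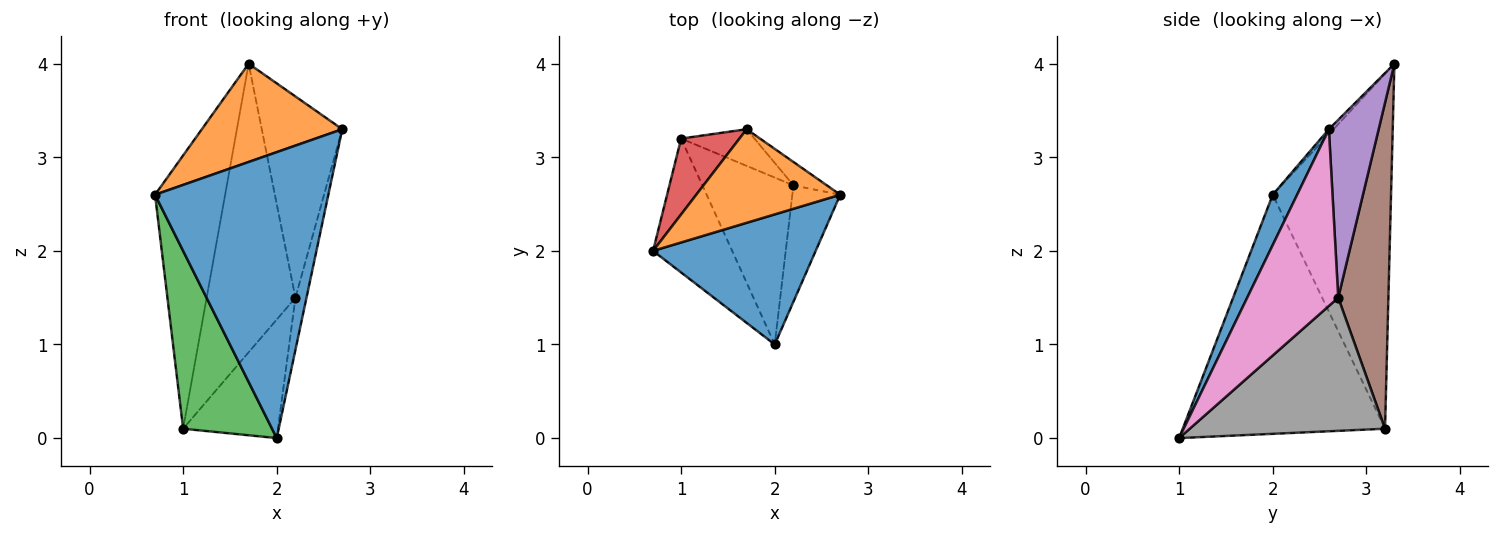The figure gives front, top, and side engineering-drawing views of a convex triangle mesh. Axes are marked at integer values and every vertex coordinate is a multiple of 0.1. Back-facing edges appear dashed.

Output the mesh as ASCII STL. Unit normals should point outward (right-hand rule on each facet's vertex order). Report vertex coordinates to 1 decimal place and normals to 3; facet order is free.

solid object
 facet normal 0.127 -0.903 0.411
  outer loop
   vertex 2.0 1.0 0.0
   vertex 2.7 2.6 3.3
   vertex 0.7 2.0 2.6
  endloop
 endfacet
 facet normal -0.024 -0.724 0.689
  outer loop
   vertex 1.7 3.3 4.0
   vertex 0.7 2.0 2.6
   vertex 2.7 2.6 3.3
  endloop
 endfacet
 facet normal -0.876 -0.385 -0.290
  outer loop
   vertex 1.0 3.2 0.1
   vertex 2.0 1.0 0.0
   vertex 0.7 2.0 2.6
  endloop
 endfacet
 facet normal -0.852 0.505 0.140
  outer loop
   vertex 1.0 3.2 0.1
   vertex 0.7 2.0 2.6
   vertex 1.7 3.3 4.0
  endloop
 endfacet
 facet normal 0.524 0.846 -0.098
  outer loop
   vertex 2.2 2.7 1.5
   vertex 1.7 3.3 4.0
   vertex 2.7 2.6 3.3
  endloop
 endfacet
 facet normal 0.489 0.865 -0.110
  outer loop
   vertex 2.2 2.7 1.5
   vertex 1.0 3.2 0.1
   vertex 1.7 3.3 4.0
  endloop
 endfacet
 facet normal 0.959 0.116 -0.260
  outer loop
   vertex 2.2 2.7 1.5
   vertex 2.7 2.6 3.3
   vertex 2.0 1.0 0.0
  endloop
 endfacet
 facet normal 0.766 0.372 -0.524
  outer loop
   vertex 2.2 2.7 1.5
   vertex 2.0 1.0 0.0
   vertex 1.0 3.2 0.1
  endloop
 endfacet
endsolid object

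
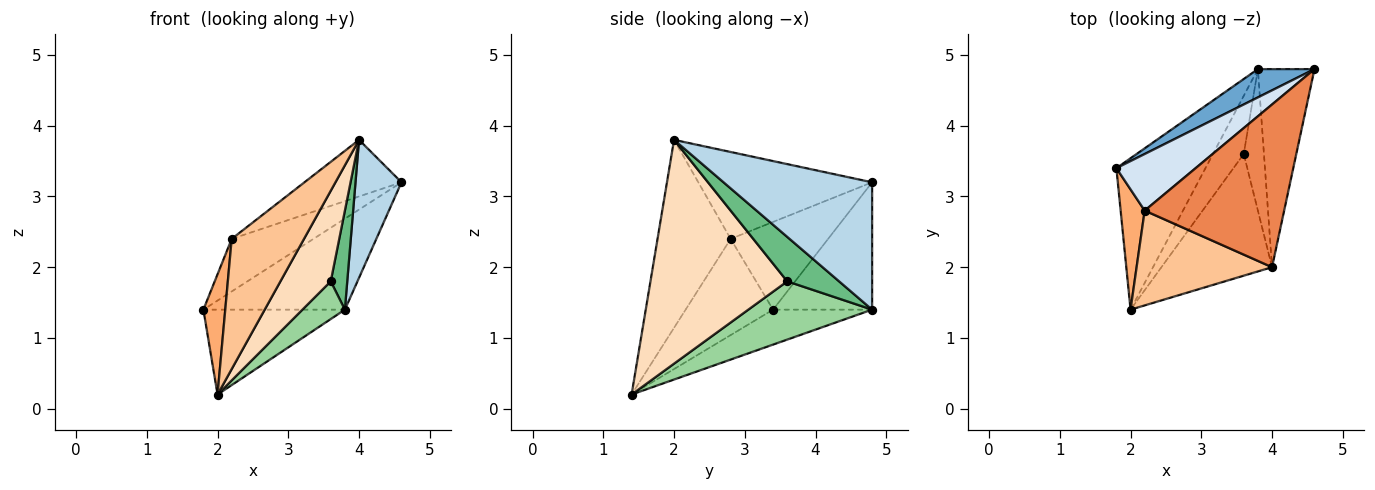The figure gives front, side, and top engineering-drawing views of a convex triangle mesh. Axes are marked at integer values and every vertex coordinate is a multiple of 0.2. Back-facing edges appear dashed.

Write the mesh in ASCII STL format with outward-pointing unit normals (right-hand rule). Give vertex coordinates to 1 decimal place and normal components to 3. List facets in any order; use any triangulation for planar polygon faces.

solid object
 facet normal -0.556 0.794 0.247
  outer loop
   vertex 3.8 4.8 1.4
   vertex 1.8 3.4 1.4
   vertex 4.6 4.8 3.2
  endloop
 endfacet
 facet normal -0.324 0.463 -0.825
  outer loop
   vertex 3.8 4.8 1.4
   vertex 2.0 1.4 0.2
   vertex 1.8 3.4 1.4
  endloop
 endfacet
 facet normal 0.879 -0.272 -0.391
  outer loop
   vertex 3.8 4.8 1.4
   vertex 4.6 4.8 3.2
   vertex 4.0 2.0 3.8
  endloop
 endfacet
 facet normal -0.630 0.528 0.569
  outer loop
   vertex 2.2 2.8 2.4
   vertex 4.6 4.8 3.2
   vertex 1.8 3.4 1.4
  endloop
 endfacet
 facet normal -0.507 0.283 0.814
  outer loop
   vertex 2.2 2.8 2.4
   vertex 4.0 2.0 3.8
   vertex 4.6 4.8 3.2
  endloop
 endfacet
 facet normal -0.943 -0.236 0.236
  outer loop
   vertex 2.2 2.8 2.4
   vertex 1.8 3.4 1.4
   vertex 2.0 1.4 0.2
  endloop
 endfacet
 facet normal -0.633 -0.626 0.456
  outer loop
   vertex 2.2 2.8 2.4
   vertex 2.0 1.4 0.2
   vertex 4.0 2.0 3.8
  endloop
 endfacet
 facet normal 0.851 -0.313 -0.421
  outer loop
   vertex 3.6 3.6 1.8
   vertex 4.0 2.0 3.8
   vertex 2.0 1.4 0.2
  endloop
 endfacet
 facet normal 0.874 -0.278 -0.397
  outer loop
   vertex 3.6 3.6 1.8
   vertex 3.8 4.8 1.4
   vertex 4.0 2.0 3.8
  endloop
 endfacet
 facet normal 0.846 -0.290 -0.447
  outer loop
   vertex 3.6 3.6 1.8
   vertex 2.0 1.4 0.2
   vertex 3.8 4.8 1.4
  endloop
 endfacet
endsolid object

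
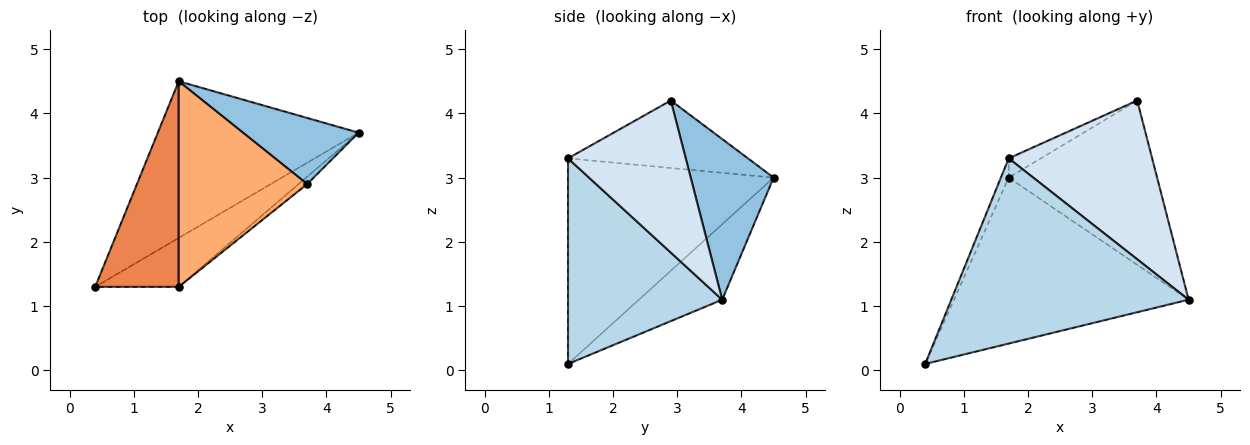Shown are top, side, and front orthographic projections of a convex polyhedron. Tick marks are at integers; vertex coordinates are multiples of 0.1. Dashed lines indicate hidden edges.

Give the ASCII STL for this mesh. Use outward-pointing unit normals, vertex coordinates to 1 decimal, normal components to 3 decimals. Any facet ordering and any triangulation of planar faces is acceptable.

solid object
 facet normal -0.250 0.704 -0.665
  outer loop
   vertex 1.7 4.5 3.0
   vertex 4.5 3.7 1.1
   vertex 0.4 1.3 0.1
  endloop
 endfacet
 facet normal 0.460 0.824 0.331
  outer loop
   vertex 3.7 2.9 4.2
   vertex 4.5 3.7 1.1
   vertex 1.7 4.5 3.0
  endloop
 endfacet
 facet normal 0.532 -0.819 -0.216
  outer loop
   vertex 1.7 1.3 3.3
   vertex 0.4 1.3 0.1
   vertex 4.5 3.7 1.1
  endloop
 endfacet
 facet normal 0.634 -0.772 -0.036
  outer loop
   vertex 1.7 1.3 3.3
   vertex 4.5 3.7 1.1
   vertex 3.7 2.9 4.2
  endloop
 endfacet
 facet normal -0.926 0.035 0.376
  outer loop
   vertex 1.7 1.3 3.3
   vertex 1.7 4.5 3.0
   vertex 0.4 1.3 0.1
  endloop
 endfacet
 facet normal -0.463 0.083 0.882
  outer loop
   vertex 1.7 1.3 3.3
   vertex 3.7 2.9 4.2
   vertex 1.7 4.5 3.0
  endloop
 endfacet
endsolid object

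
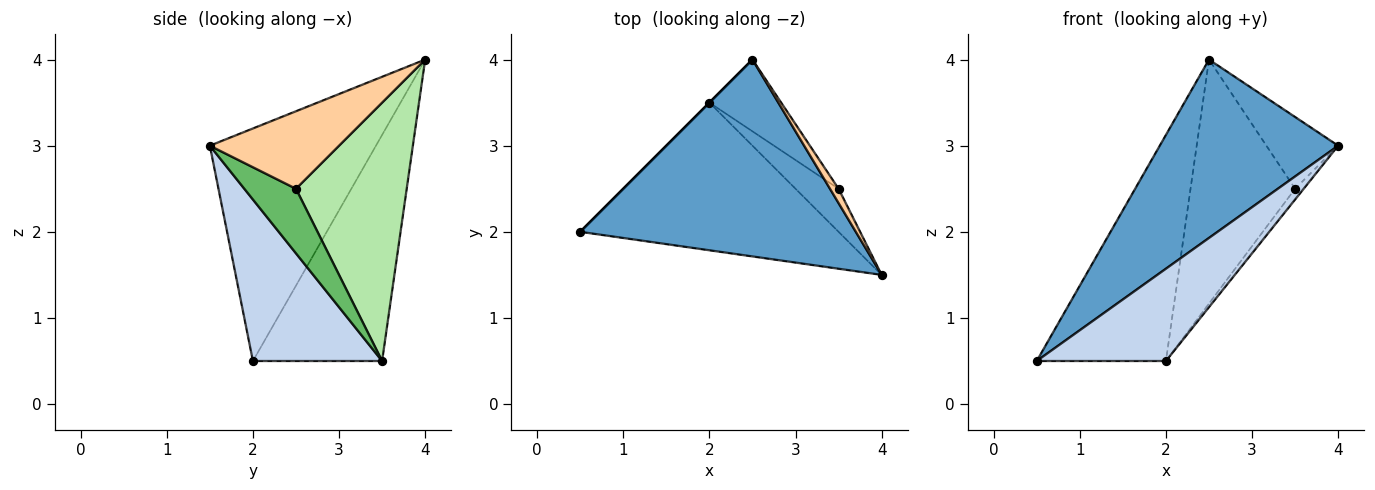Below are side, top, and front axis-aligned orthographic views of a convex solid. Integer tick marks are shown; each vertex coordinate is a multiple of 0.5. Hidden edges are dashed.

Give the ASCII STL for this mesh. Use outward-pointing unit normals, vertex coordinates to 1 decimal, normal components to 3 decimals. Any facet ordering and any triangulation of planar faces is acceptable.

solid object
 facet normal -0.530 -0.569 0.628
  outer loop
   vertex 2.5 4.0 4.0
   vertex 0.5 2.0 0.5
   vertex 4.0 1.5 3.0
  endloop
 endfacet
 facet normal 0.468 -0.468 -0.749
  outer loop
   vertex 2.0 3.5 0.5
   vertex 4.0 1.5 3.0
   vertex 0.5 2.0 0.5
  endloop
 endfacet
 facet normal -0.707 0.707 0.000
  outer loop
   vertex 2.0 3.5 0.5
   vertex 0.5 2.0 0.5
   vertex 2.5 4.0 4.0
  endloop
 endfacet
 facet normal 0.870 0.483 0.097
  outer loop
   vertex 3.5 2.5 2.5
   vertex 2.5 4.0 4.0
   vertex 4.0 1.5 3.0
  endloop
 endfacet
 facet normal 0.824 0.137 -0.549
  outer loop
   vertex 3.5 2.5 2.5
   vertex 4.0 1.5 3.0
   vertex 2.0 3.5 0.5
  endloop
 endfacet
 facet normal 0.713 0.673 -0.198
  outer loop
   vertex 3.5 2.5 2.5
   vertex 2.0 3.5 0.5
   vertex 2.5 4.0 4.0
  endloop
 endfacet
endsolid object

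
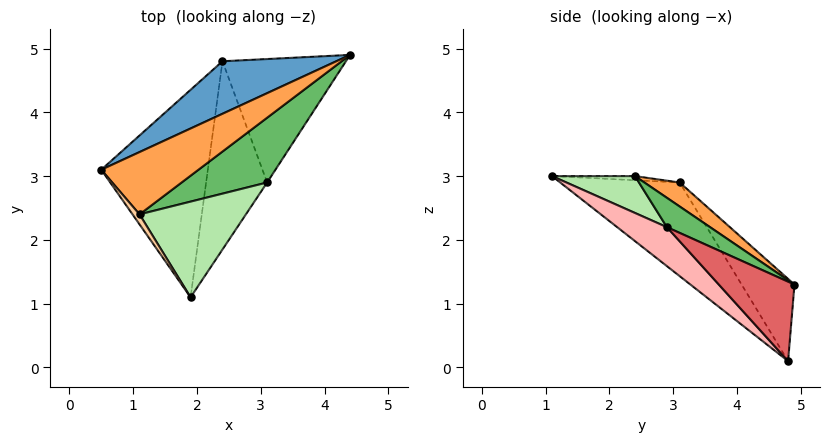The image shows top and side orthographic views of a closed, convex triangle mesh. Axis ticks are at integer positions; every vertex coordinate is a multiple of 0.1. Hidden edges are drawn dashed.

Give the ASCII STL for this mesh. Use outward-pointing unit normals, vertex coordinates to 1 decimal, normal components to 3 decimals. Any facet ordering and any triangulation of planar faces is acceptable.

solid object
 facet normal -0.263 0.893 0.364
  outer loop
   vertex 2.4 4.8 0.1
   vertex 0.5 3.1 2.9
   vertex 4.4 4.9 1.3
  endloop
 endfacet
 facet normal -0.590 -0.447 -0.672
  outer loop
   vertex 2.4 4.8 0.1
   vertex 1.9 1.1 3.0
   vertex 0.5 3.1 2.9
  endloop
 endfacet
 facet normal 0.227 0.325 0.918
  outer loop
   vertex 1.1 2.4 3.0
   vertex 4.4 4.9 1.3
   vertex 0.5 3.1 2.9
  endloop
 endfacet
 facet normal -0.485 -0.299 0.822
  outer loop
   vertex 1.1 2.4 3.0
   vertex 0.5 3.1 2.9
   vertex 1.9 1.1 3.0
  endloop
 endfacet
 facet normal 0.317 0.210 0.925
  outer loop
   vertex 3.1 2.9 2.2
   vertex 4.4 4.9 1.3
   vertex 1.1 2.4 3.0
  endloop
 endfacet
 facet normal 0.321 0.198 0.926
  outer loop
   vertex 3.1 2.9 2.2
   vertex 1.1 2.4 3.0
   vertex 1.9 1.1 3.0
  endloop
 endfacet
 facet normal 0.437 -0.590 -0.679
  outer loop
   vertex 3.1 2.9 2.2
   vertex 2.4 4.8 0.1
   vertex 4.4 4.9 1.3
  endloop
 endfacet
 facet normal 0.434 -0.591 -0.680
  outer loop
   vertex 3.1 2.9 2.2
   vertex 1.9 1.1 3.0
   vertex 2.4 4.8 0.1
  endloop
 endfacet
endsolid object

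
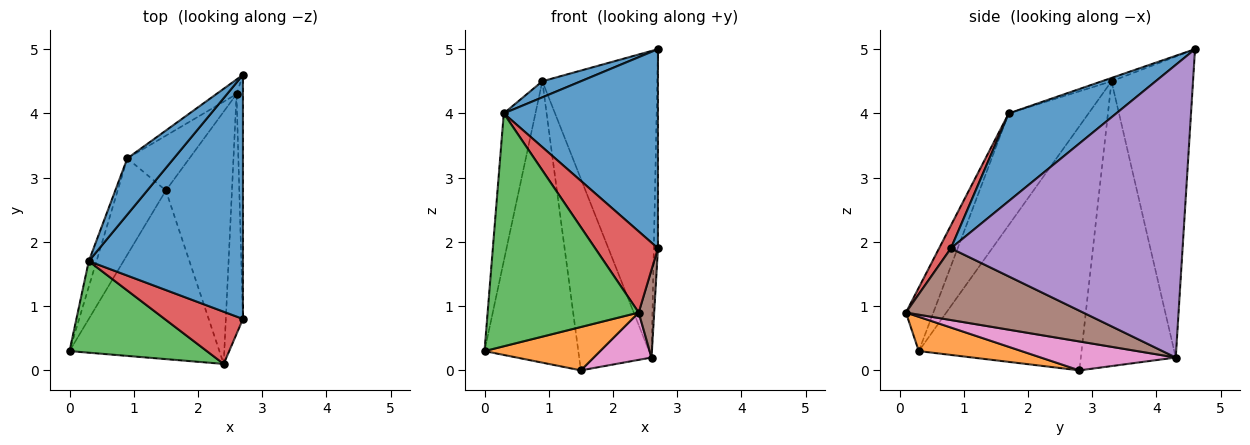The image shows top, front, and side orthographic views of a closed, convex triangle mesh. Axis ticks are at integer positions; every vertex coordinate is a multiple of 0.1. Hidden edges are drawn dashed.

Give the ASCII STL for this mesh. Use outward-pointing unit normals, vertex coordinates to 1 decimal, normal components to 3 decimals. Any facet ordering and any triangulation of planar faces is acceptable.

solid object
 facet normal 0.403 -0.578 0.709
  outer loop
   vertex 0.3 1.7 4.0
   vertex 2.7 0.8 1.9
   vertex 2.7 4.6 5.0
  endloop
 endfacet
 facet normal 0.216 -0.243 -0.946
  outer loop
   vertex 2.4 0.1 0.9
   vertex 0.0 0.3 0.3
   vertex 1.5 2.8 0.0
  endloop
 endfacet
 facet normal -0.167 -0.918 0.361
  outer loop
   vertex 2.4 0.1 0.9
   vertex 0.3 1.7 4.0
   vertex 0.0 0.3 0.3
  endloop
 endfacet
 facet normal 0.156 -0.831 0.535
  outer loop
   vertex 2.4 0.1 0.9
   vertex 2.7 0.8 1.9
   vertex 0.3 1.7 4.0
  endloop
 endfacet
 facet normal 1.000 0.018 -0.022
  outer loop
   vertex 2.6 4.3 0.2
   vertex 2.7 4.6 5.0
   vertex 2.7 0.8 1.9
  endloop
 endfacet
 facet normal 0.969 -0.085 -0.231
  outer loop
   vertex 2.6 4.3 0.2
   vertex 2.7 0.8 1.9
   vertex 2.4 0.1 0.9
  endloop
 endfacet
 facet normal 0.395 -0.169 -0.903
  outer loop
   vertex 2.6 4.3 0.2
   vertex 2.4 0.1 0.9
   vertex 1.5 2.8 0.0
  endloop
 endfacet
 facet normal -0.784 0.597 -0.171
  outer loop
   vertex 0.9 3.3 4.5
   vertex 2.6 4.3 0.2
   vertex 1.5 2.8 0.0
  endloop
 endfacet
 facet normal -0.854 0.492 -0.169
  outer loop
   vertex 0.9 3.3 4.5
   vertex 1.5 2.8 0.0
   vertex 0.0 0.3 0.3
  endloop
 endfacet
 facet normal -0.928 0.368 -0.064
  outer loop
   vertex 0.9 3.3 4.5
   vertex 0.0 0.3 0.3
   vertex 0.3 1.7 4.0
  endloop
 endfacet
 facet normal -0.069 -0.274 0.959
  outer loop
   vertex 0.9 3.3 4.5
   vertex 0.3 1.7 4.0
   vertex 2.7 4.6 5.0
  endloop
 endfacet
 facet normal -0.578 0.815 -0.039
  outer loop
   vertex 0.9 3.3 4.5
   vertex 2.7 4.6 5.0
   vertex 2.6 4.3 0.2
  endloop
 endfacet
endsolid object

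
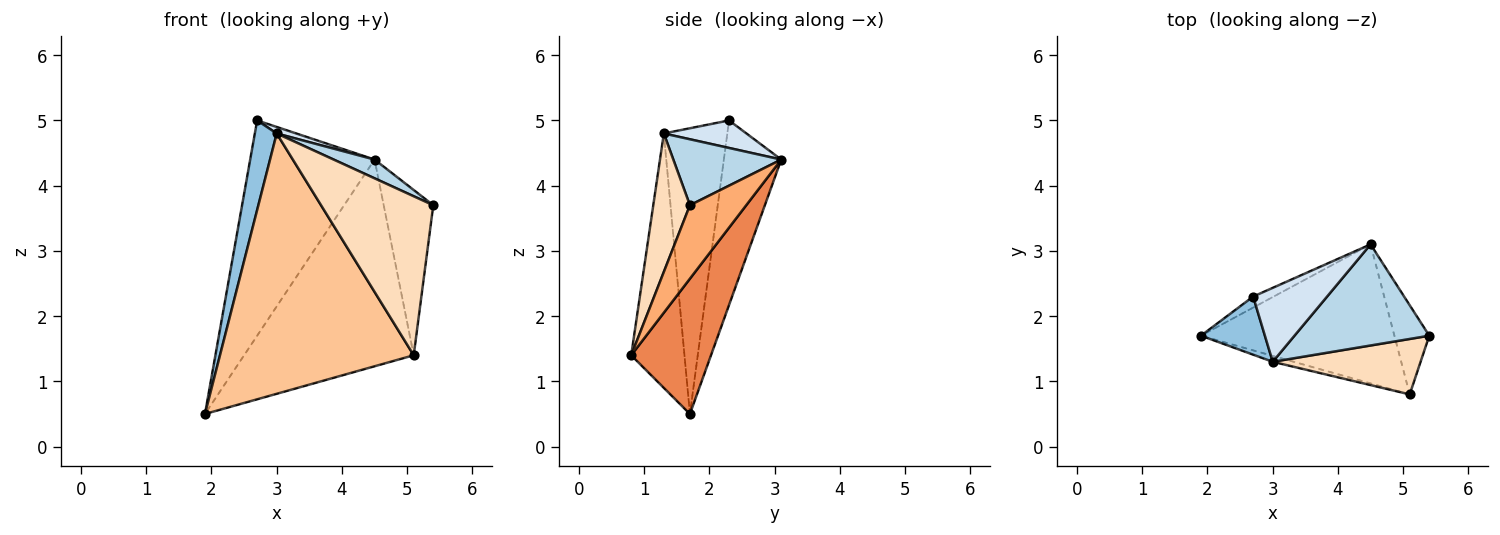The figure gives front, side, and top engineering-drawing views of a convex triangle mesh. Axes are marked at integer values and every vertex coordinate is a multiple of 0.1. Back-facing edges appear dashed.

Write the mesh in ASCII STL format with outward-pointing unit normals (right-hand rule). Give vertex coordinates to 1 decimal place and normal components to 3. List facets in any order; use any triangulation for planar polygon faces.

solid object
 facet normal -0.419 0.907 -0.047
  outer loop
   vertex 2.7 2.3 5.0
   vertex 4.5 3.1 4.4
   vertex 1.9 1.7 0.5
  endloop
 endfacet
 facet normal -0.925 -0.319 0.207
  outer loop
   vertex 3.0 1.3 4.8
   vertex 2.7 2.3 5.0
   vertex 1.9 1.7 0.5
  endloop
 endfacet
 facet normal 0.433 -0.164 0.886
  outer loop
   vertex 3.0 1.3 4.8
   vertex 5.4 1.7 3.7
   vertex 4.5 3.1 4.4
  endloop
 endfacet
 facet normal 0.348 -0.082 0.934
  outer loop
   vertex 3.0 1.3 4.8
   vertex 4.5 3.1 4.4
   vertex 2.7 2.3 5.0
  endloop
 endfacet
 facet normal 0.364 0.773 -0.520
  outer loop
   vertex 5.1 0.8 1.4
   vertex 1.9 1.7 0.5
   vertex 4.5 3.1 4.4
  endloop
 endfacet
 facet normal 0.707 0.622 -0.336
  outer loop
   vertex 5.1 0.8 1.4
   vertex 4.5 3.1 4.4
   vertex 5.4 1.7 3.7
  endloop
 endfacet
 facet normal -0.265 -0.964 -0.022
  outer loop
   vertex 5.1 0.8 1.4
   vertex 3.0 1.3 4.8
   vertex 1.9 1.7 0.5
  endloop
 endfacet
 facet normal 0.295 -0.902 0.315
  outer loop
   vertex 5.1 0.8 1.4
   vertex 5.4 1.7 3.7
   vertex 3.0 1.3 4.8
  endloop
 endfacet
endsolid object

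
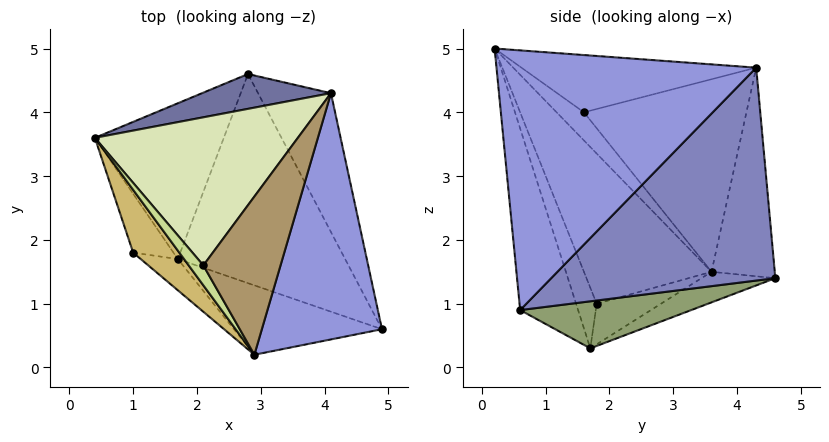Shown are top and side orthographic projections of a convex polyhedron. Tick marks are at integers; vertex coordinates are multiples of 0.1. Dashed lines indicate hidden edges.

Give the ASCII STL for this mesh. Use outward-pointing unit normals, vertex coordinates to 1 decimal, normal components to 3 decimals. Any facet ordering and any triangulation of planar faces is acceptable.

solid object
 facet normal -0.367 0.902 0.226
  outer loop
   vertex 4.1 4.3 4.7
   vertex 2.8 4.6 1.4
   vertex 0.4 3.6 1.5
  endloop
 endfacet
 facet normal 0.833 0.473 -0.285
  outer loop
   vertex 4.1 4.3 4.7
   vertex 4.9 0.6 0.9
   vertex 2.8 4.6 1.4
  endloop
 endfacet
 facet normal 0.884 -0.229 0.409
  outer loop
   vertex 4.1 4.3 4.7
   vertex 2.9 0.2 5.0
   vertex 4.9 0.6 0.9
  endloop
 endfacet
 facet normal -0.210 0.415 -0.885
  outer loop
   vertex 1.7 1.7 0.3
   vertex 0.4 3.6 1.5
   vertex 2.8 4.6 1.4
  endloop
 endfacet
 facet normal 0.262 0.254 -0.931
  outer loop
   vertex 1.7 1.7 0.3
   vertex 2.8 4.6 1.4
   vertex 4.9 0.6 0.9
  endloop
 endfacet
 facet normal -0.278 -0.933 -0.227
  outer loop
   vertex 1.7 1.7 0.3
   vertex 4.9 0.6 0.9
   vertex 2.9 0.2 5.0
  endloop
 endfacet
 facet normal -0.874 -0.175 0.454
  outer loop
   vertex 2.1 1.6 4.0
   vertex 0.4 3.6 1.5
   vertex 2.9 0.2 5.0
  endloop
 endfacet
 facet normal -0.655 0.306 0.691
  outer loop
   vertex 2.1 1.6 4.0
   vertex 4.1 4.3 4.7
   vertex 0.4 3.6 1.5
  endloop
 endfacet
 facet normal -0.580 0.227 0.782
  outer loop
   vertex 2.1 1.6 4.0
   vertex 2.9 0.2 5.0
   vertex 4.1 4.3 4.7
  endloop
 endfacet
 facet normal -0.887 -0.372 0.273
  outer loop
   vertex 1.0 1.8 1.0
   vertex 2.9 0.2 5.0
   vertex 0.4 3.6 1.5
  endloop
 endfacet
 facet normal -0.709 -0.041 -0.704
  outer loop
   vertex 1.0 1.8 1.0
   vertex 0.4 3.6 1.5
   vertex 1.7 1.7 0.3
  endloop
 endfacet
 facet normal -0.338 -0.918 -0.207
  outer loop
   vertex 1.0 1.8 1.0
   vertex 1.7 1.7 0.3
   vertex 2.9 0.2 5.0
  endloop
 endfacet
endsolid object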